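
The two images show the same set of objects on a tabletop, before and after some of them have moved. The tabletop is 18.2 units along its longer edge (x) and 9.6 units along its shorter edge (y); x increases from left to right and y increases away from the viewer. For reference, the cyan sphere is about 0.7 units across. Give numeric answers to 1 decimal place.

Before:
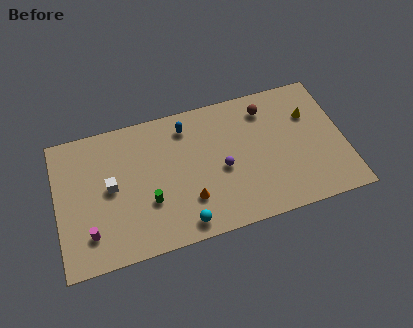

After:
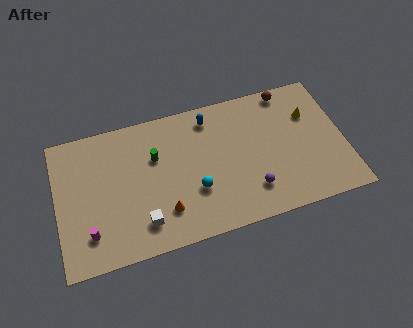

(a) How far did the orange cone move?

1.6

The orange cone was near (8.2, 2.7) before and (6.6, 2.4) after, so it travelled √(1.6² + 0.3²) ≈ 1.6 units.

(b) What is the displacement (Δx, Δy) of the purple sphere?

(1.7, -2.0)

From the two frames, the purple sphere sits at roughly (10.4, 4.3) before and (12.1, 2.3) after.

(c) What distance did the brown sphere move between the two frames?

1.7

The brown sphere moved from about (13.5, 7.8) to (15.0, 8.7), a distance of √(1.5² + 0.9²) ≈ 1.7.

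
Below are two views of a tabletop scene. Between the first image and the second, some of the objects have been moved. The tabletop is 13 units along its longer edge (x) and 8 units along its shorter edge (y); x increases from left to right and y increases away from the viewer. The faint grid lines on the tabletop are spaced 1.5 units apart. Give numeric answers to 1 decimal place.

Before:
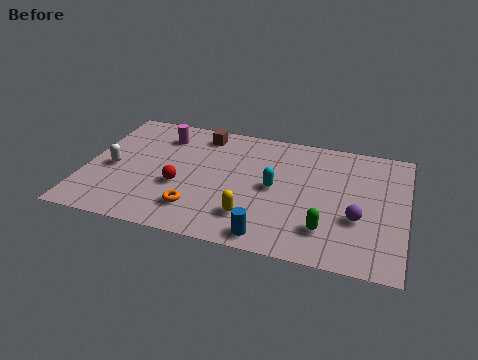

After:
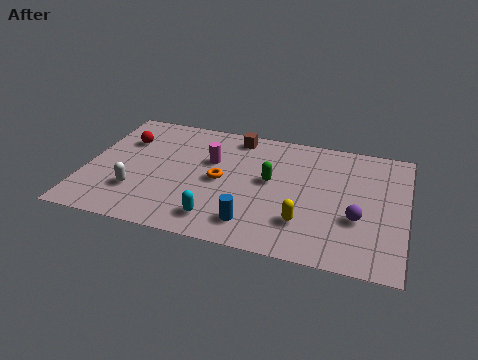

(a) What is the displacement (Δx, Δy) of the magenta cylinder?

(2.1, -1.2)

The magenta cylinder started near (2.9, 6.3) and ended near (5.0, 5.1).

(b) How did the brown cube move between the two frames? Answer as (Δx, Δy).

(1.4, 0.2)

The brown cube was at about (4.5, 6.8) and moved to about (5.9, 7.0).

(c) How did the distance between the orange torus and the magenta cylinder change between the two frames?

-3.5

The distance was about 4.8 in the first image and 1.3 in the second, so they moved 3.5 units closer together.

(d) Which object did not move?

the purple sphere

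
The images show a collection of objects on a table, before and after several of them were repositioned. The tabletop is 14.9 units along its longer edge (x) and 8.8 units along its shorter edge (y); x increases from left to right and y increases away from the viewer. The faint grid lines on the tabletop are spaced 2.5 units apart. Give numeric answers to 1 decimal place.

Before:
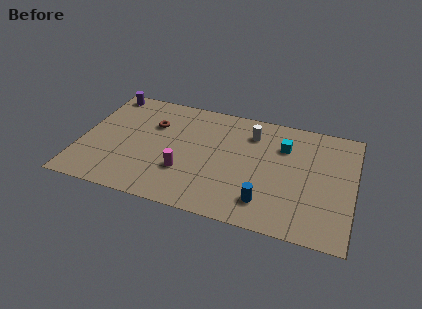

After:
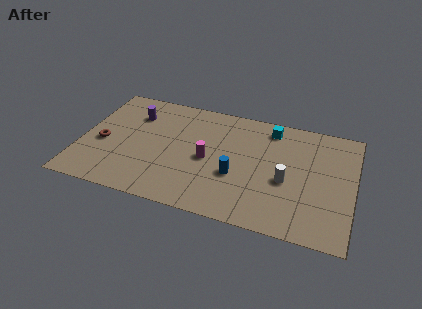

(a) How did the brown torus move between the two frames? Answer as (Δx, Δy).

(-2.6, -2.2)

The brown torus was at about (3.8, 6.0) and moved to about (1.2, 3.8).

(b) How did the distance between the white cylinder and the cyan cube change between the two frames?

+2.1

They were about 1.9 units apart before and 4.0 after — 2.1 units further apart.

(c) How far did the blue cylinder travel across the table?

2.3

From (10.3, 1.8) to (8.6, 3.3), the blue cylinder covered √(1.7² + 1.5²) ≈ 2.3 units.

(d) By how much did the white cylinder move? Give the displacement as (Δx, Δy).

(2.1, -3.1)

The white cylinder started near (9.2, 6.8) and ended near (11.3, 3.7).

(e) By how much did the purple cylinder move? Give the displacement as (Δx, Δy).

(1.7, -1.4)

The purple cylinder was at about (1.0, 7.9) and moved to about (2.7, 6.5).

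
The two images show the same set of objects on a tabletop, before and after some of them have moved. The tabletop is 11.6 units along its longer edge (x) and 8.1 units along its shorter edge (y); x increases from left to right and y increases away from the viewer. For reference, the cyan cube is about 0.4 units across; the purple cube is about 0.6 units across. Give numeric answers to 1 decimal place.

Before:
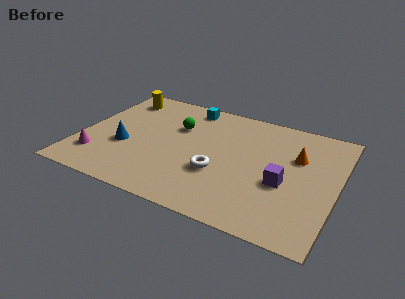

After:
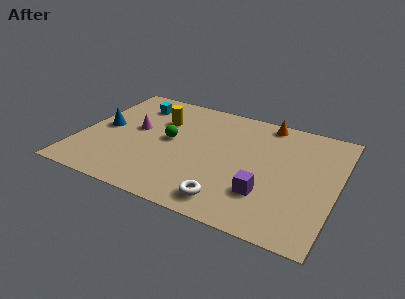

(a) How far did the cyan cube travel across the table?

2.5

The cyan cube moved from about (4.5, 7.1) to (2.1, 6.4), a distance of √(2.4² + 0.7²) ≈ 2.5.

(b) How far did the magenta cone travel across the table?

3.0

From (1.0, 1.9) to (2.4, 4.5), the magenta cone covered √(1.4² + 2.6²) ≈ 3.0 units.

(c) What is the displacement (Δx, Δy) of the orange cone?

(-1.6, 2.0)

The orange cone was at about (9.7, 5.3) and moved to about (8.1, 7.3).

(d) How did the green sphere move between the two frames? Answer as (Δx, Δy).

(-0.2, -1.1)

From the two frames, the green sphere sits at roughly (4.2, 5.4) before and (4.0, 4.3) after.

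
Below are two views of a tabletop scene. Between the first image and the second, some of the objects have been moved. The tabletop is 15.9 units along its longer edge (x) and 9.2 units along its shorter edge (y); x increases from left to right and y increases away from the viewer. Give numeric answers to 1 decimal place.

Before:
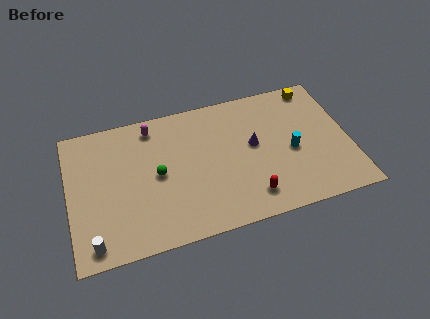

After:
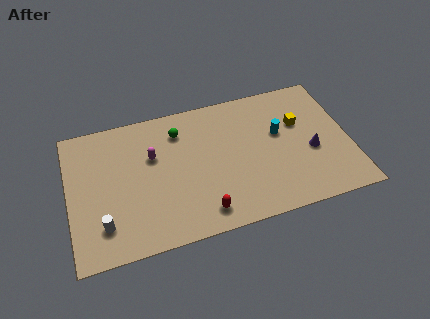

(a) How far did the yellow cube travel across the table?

2.5

From (14.3, 8.2) to (13.2, 5.9), the yellow cube covered √(1.1² + 2.3²) ≈ 2.5 units.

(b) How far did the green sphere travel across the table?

3.0

From (5.0, 4.6) to (6.4, 7.2), the green sphere covered √(1.4² + 2.6²) ≈ 3.0 units.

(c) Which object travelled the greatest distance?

the purple cone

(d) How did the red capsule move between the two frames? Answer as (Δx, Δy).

(-2.7, -0.3)

From the two frames, the red capsule sits at roughly (10.0, 1.7) before and (7.3, 1.4) after.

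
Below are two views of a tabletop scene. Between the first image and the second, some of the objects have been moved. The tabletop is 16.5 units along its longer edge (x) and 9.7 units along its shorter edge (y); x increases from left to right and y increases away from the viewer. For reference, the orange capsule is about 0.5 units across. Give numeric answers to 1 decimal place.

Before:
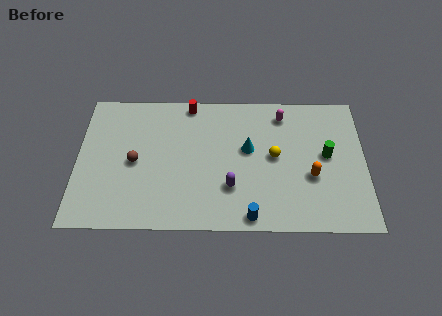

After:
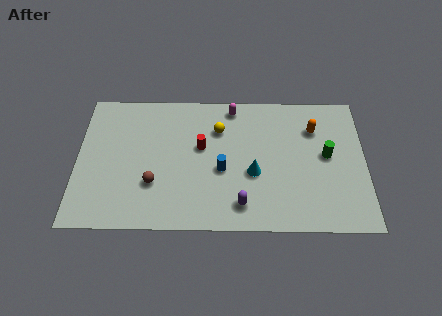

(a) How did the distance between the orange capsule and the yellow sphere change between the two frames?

+3.0

The distance was about 2.5 in the first image and 5.5 in the second, so they moved 3.0 units further apart.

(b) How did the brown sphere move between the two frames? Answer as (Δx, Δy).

(1.1, -1.5)

The brown sphere was at about (3.3, 4.6) and moved to about (4.4, 3.1).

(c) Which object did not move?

the green cylinder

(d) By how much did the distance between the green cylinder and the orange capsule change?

+0.3

The distance was about 1.7 in the first image and 2.0 in the second, so they moved 0.3 units further apart.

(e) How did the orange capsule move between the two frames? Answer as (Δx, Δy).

(0.2, 3.4)

The orange capsule was at about (13.4, 3.7) and moved to about (13.6, 7.1).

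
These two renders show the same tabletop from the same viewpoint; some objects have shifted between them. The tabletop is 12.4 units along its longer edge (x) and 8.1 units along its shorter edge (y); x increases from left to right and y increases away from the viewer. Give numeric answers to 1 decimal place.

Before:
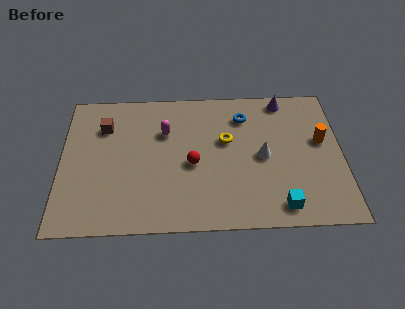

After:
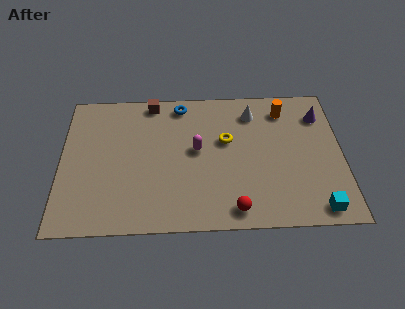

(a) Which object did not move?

the yellow torus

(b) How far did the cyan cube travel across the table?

1.6

From (9.6, 1.1) to (11.2, 0.9), the cyan cube covered √(1.6² + 0.2²) ≈ 1.6 units.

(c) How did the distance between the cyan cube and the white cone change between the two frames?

+3.3

The distance was about 2.9 in the first image and 6.2 in the second, so they moved 3.3 units further apart.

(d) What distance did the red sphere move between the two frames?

3.2

From (5.8, 3.6) to (7.6, 1.0), the red sphere covered √(1.8² + 2.6²) ≈ 3.2 units.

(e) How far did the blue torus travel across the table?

2.9

The blue torus was near (8.1, 6.3) before and (5.3, 7.1) after, so it travelled √(2.8² + 0.8²) ≈ 2.9 units.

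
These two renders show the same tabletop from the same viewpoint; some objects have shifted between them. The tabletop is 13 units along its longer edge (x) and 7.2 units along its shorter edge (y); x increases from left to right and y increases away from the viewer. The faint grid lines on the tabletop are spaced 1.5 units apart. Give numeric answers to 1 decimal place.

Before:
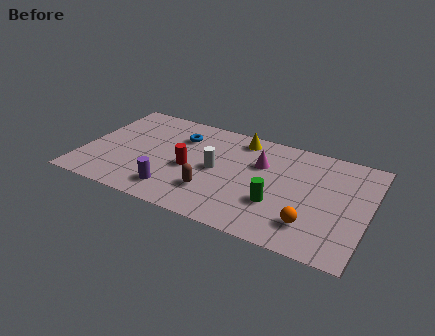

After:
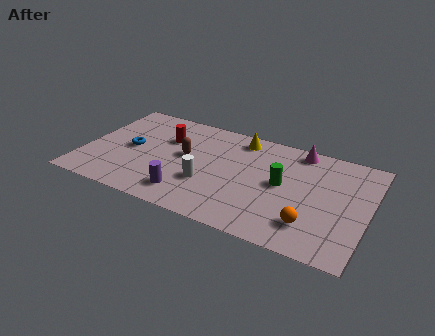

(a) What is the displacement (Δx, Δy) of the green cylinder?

(0.1, 1.4)

The green cylinder started near (9.0, 2.4) and ended near (9.1, 3.8).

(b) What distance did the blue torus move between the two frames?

2.7

From (4.2, 5.3) to (2.1, 3.6), the blue torus covered √(2.1² + 1.7²) ≈ 2.7 units.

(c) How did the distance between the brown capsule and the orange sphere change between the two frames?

+1.9

Before: roughly 4.5 units apart; after: 6.4. That's 1.9 units further apart.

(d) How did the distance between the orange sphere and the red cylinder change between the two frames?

+1.8

The distance was about 5.9 in the first image and 7.7 in the second, so they moved 1.8 units further apart.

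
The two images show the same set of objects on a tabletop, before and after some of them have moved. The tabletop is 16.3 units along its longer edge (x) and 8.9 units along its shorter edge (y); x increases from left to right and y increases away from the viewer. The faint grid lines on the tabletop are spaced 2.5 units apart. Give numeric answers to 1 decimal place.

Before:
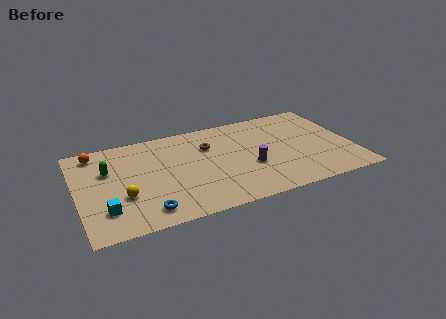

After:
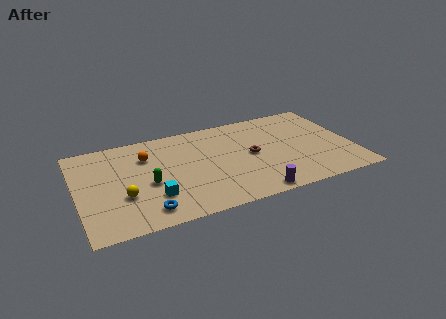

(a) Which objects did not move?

the blue torus and the yellow sphere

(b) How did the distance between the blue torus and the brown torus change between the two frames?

+0.9

They were about 6.3 units apart before and 7.2 after — 0.9 units further apart.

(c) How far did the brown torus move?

2.9

From (7.9, 6.2) to (10.3, 4.5), the brown torus covered √(2.4² + 1.7²) ≈ 2.9 units.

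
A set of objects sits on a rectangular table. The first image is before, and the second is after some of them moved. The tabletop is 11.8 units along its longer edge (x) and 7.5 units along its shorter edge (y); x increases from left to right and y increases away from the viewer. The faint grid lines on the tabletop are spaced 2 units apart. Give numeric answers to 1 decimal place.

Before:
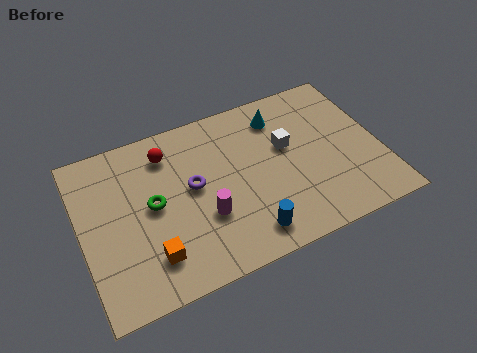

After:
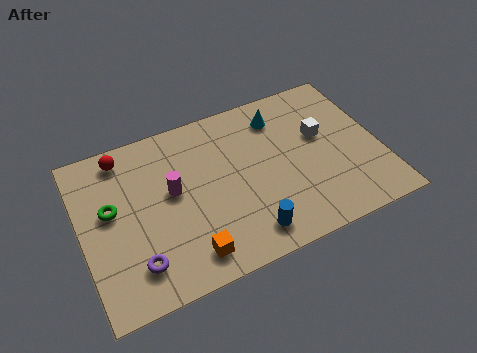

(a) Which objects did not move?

the cyan cone and the blue cylinder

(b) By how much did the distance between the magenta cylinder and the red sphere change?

-0.7

Before: roughly 3.6 units apart; after: 2.9. That's 0.7 units closer together.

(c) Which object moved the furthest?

the purple torus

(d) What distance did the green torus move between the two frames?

1.6

The green torus moved from about (2.8, 3.9) to (1.2, 4.3), a distance of √(1.6² + 0.4²) ≈ 1.6.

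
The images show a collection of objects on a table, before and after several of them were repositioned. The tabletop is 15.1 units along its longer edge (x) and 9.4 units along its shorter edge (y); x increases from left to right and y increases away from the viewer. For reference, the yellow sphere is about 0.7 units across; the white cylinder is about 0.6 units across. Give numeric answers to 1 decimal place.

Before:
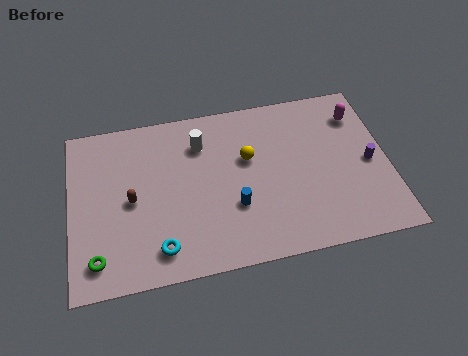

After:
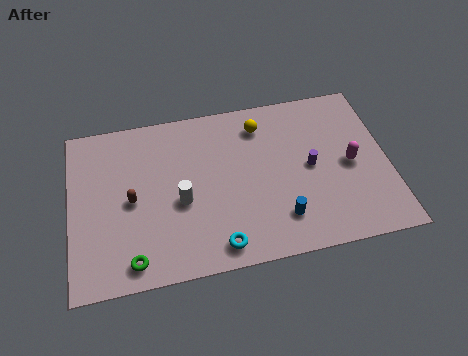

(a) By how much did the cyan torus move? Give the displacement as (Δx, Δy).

(2.7, -0.4)

The cyan torus started near (4.1, 1.6) and ended near (6.8, 1.2).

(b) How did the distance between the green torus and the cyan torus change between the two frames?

+1.1

The distance was about 2.9 in the first image and 4.0 in the second, so they moved 1.1 units further apart.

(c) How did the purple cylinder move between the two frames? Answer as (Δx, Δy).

(-2.8, 0.3)

The purple cylinder started near (14.2, 4.4) and ended near (11.4, 4.7).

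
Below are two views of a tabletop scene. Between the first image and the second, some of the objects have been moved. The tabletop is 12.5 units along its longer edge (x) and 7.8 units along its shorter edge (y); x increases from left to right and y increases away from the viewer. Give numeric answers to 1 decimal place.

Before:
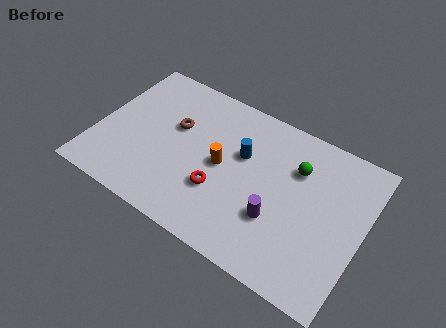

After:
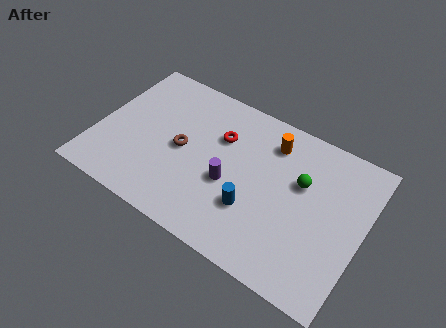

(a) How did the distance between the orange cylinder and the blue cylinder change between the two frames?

+2.4

Before: roughly 1.3 units apart; after: 3.7. That's 2.4 units further apart.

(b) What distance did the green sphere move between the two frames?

0.7

The green sphere was near (9.2, 5.5) before and (9.5, 4.9) after, so it travelled √(0.3² + 0.6²) ≈ 0.7 units.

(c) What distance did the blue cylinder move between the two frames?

2.6

From (6.7, 4.9) to (7.6, 2.5), the blue cylinder covered √(0.9² + 2.4²) ≈ 2.6 units.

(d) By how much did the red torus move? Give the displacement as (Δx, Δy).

(-0.4, 2.7)

The red torus started near (6.0, 2.6) and ended near (5.6, 5.3).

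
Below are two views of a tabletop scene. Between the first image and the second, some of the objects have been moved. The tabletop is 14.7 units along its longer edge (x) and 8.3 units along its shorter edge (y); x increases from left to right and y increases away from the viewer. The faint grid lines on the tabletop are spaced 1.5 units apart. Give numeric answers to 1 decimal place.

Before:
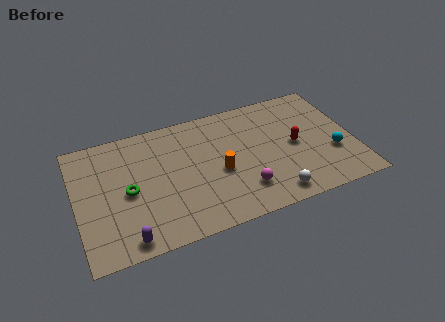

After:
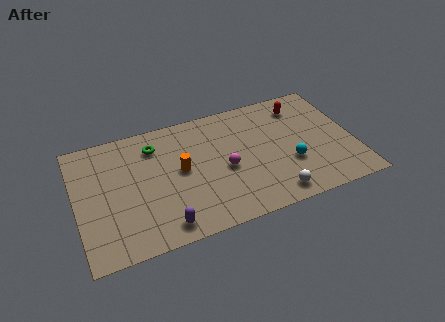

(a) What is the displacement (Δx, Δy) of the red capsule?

(0.6, 2.6)

From the two frames, the red capsule sits at roughly (11.6, 4.1) before and (12.2, 6.7) after.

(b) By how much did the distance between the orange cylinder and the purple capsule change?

-2.3

Before: roughly 5.8 units apart; after: 3.5. That's 2.3 units closer together.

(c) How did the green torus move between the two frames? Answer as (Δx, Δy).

(1.6, 2.6)

The green torus was at about (2.7, 3.9) and moved to about (4.3, 6.5).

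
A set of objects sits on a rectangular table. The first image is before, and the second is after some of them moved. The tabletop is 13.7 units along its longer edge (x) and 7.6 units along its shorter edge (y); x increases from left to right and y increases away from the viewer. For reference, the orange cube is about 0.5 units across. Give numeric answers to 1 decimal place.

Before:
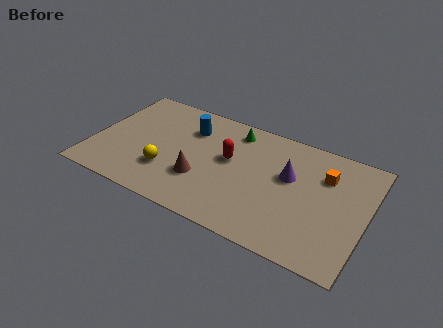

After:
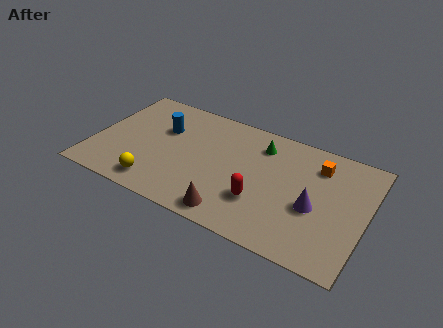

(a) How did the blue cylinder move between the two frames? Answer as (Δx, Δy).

(-1.3, -0.6)

The blue cylinder started near (4.6, 5.6) and ended near (3.3, 5.0).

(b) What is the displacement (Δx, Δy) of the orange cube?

(-0.4, 0.5)

The orange cube started near (11.5, 5.4) and ended near (11.1, 5.9).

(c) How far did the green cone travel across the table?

1.5

From (6.8, 6.4) to (8.2, 6.0), the green cone covered √(1.4² + 0.4²) ≈ 1.5 units.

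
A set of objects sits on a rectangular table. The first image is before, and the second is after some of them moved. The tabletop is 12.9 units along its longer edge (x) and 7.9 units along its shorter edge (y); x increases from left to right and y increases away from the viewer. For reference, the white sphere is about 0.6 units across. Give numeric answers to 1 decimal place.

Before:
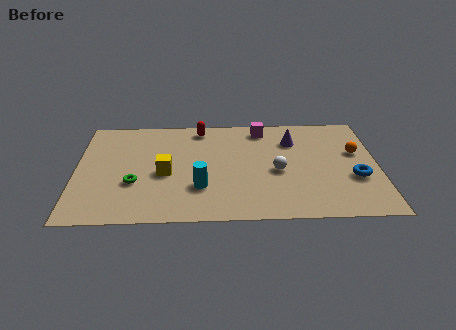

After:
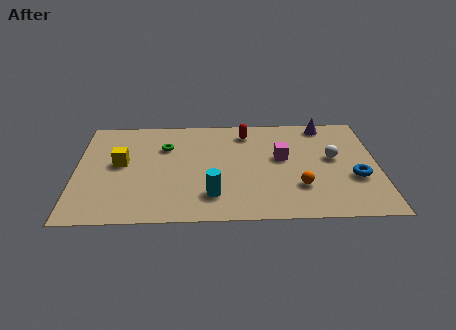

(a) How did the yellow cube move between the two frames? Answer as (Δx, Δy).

(-1.9, 0.8)

The yellow cube was at about (3.8, 3.5) and moved to about (1.9, 4.3).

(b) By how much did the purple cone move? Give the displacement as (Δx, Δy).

(1.4, 1.2)

From the two frames, the purple cone sits at roughly (9.3, 5.8) before and (10.7, 7.0) after.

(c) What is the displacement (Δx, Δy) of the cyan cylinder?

(0.5, -0.6)

From the two frames, the cyan cylinder sits at roughly (5.3, 2.4) before and (5.8, 1.8) after.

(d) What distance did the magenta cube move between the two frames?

2.4

The magenta cube moved from about (8.0, 6.8) to (8.8, 4.5), a distance of √(0.8² + 2.3²) ≈ 2.4.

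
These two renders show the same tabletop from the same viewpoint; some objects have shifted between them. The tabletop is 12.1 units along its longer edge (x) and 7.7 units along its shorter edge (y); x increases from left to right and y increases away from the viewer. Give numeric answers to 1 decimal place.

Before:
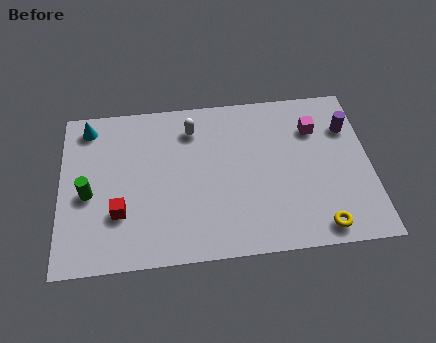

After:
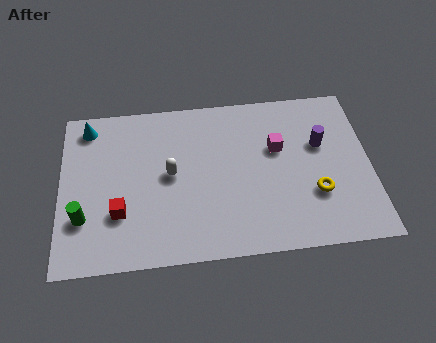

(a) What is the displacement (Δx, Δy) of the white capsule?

(-0.9, -2.1)

From the two frames, the white capsule sits at roughly (5.2, 6.1) before and (4.3, 4.0) after.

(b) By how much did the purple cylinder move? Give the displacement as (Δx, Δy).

(-1.1, -0.7)

The purple cylinder was at about (11.3, 5.5) and moved to about (10.2, 4.8).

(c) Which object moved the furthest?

the white capsule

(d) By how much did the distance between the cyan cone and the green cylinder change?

+1.1

Before: roughly 3.2 units apart; after: 4.3. That's 1.1 units further apart.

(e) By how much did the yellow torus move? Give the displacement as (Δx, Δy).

(-0.1, 1.6)

From the two frames, the yellow torus sits at roughly (10.0, 0.9) before and (9.9, 2.5) after.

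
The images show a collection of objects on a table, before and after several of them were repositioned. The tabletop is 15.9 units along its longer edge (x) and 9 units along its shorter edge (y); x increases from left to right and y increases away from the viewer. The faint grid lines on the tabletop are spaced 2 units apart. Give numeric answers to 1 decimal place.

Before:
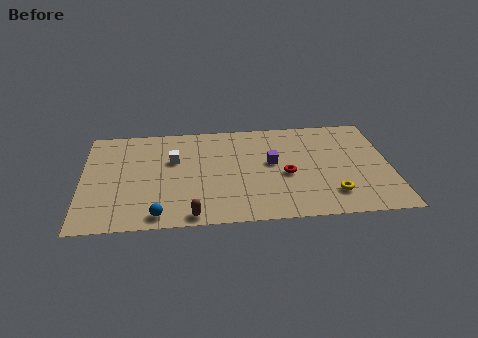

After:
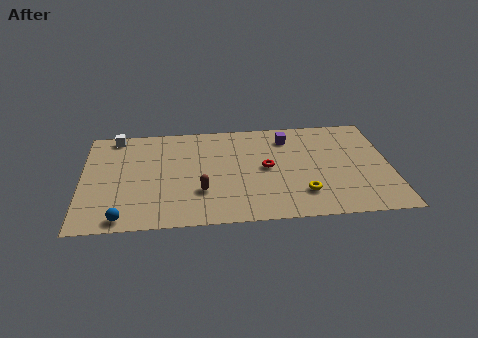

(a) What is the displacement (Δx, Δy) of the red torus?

(-1.0, 0.7)

The red torus was at about (10.5, 3.9) and moved to about (9.5, 4.6).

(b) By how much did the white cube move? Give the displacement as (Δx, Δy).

(-3.0, 2.4)

The white cube started near (4.7, 5.7) and ended near (1.7, 8.1).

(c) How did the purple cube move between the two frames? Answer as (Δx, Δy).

(0.9, 2.2)

The purple cube started near (9.8, 5.0) and ended near (10.7, 7.2).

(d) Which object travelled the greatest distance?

the white cube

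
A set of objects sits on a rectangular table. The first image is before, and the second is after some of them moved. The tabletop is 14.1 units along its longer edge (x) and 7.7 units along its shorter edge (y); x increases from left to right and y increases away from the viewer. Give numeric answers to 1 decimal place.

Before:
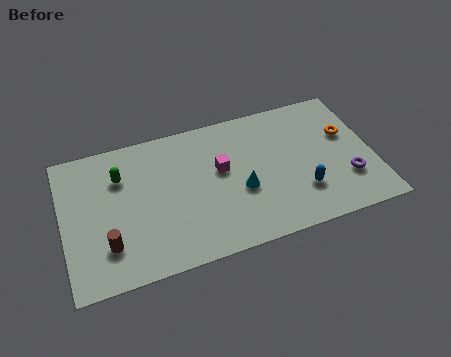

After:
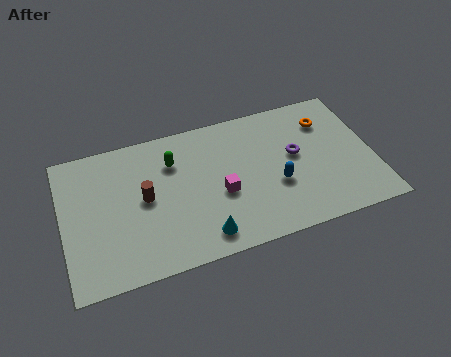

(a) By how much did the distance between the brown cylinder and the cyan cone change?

-2.5

The distance was about 6.2 in the first image and 3.7 in the second, so they moved 2.5 units closer together.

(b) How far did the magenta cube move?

1.3

From (7.2, 4.5) to (7.1, 3.2), the magenta cube covered √(0.1² + 1.3²) ≈ 1.3 units.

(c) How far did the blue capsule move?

1.3

The blue capsule was near (10.7, 2.2) before and (9.6, 2.9) after, so it travelled √(1.1² + 0.7²) ≈ 1.3 units.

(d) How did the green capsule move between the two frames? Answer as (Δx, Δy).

(2.4, 0.1)

The green capsule was at about (2.7, 5.5) and moved to about (5.1, 5.6).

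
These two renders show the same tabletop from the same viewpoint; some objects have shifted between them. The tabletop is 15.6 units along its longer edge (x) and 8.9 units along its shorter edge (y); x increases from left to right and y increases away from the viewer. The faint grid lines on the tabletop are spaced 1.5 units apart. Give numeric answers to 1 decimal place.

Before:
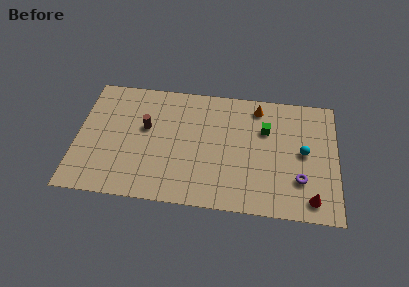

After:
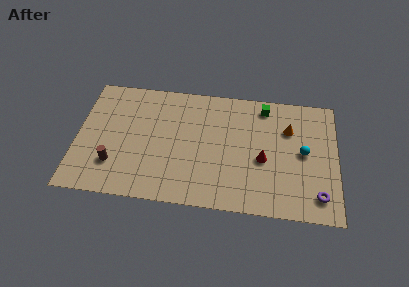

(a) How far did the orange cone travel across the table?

2.4

The orange cone was near (10.8, 7.6) before and (12.7, 6.2) after, so it travelled √(1.9² + 1.4²) ≈ 2.4 units.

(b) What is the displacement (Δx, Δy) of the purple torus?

(1.1, -1.0)

The purple torus was at about (13.4, 2.6) and moved to about (14.5, 1.6).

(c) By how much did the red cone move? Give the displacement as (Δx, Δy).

(-2.9, 2.5)

The red cone started near (14.1, 1.3) and ended near (11.2, 3.8).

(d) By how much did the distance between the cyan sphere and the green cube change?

+1.2

The distance was about 2.7 in the first image and 3.9 in the second, so they moved 1.2 units further apart.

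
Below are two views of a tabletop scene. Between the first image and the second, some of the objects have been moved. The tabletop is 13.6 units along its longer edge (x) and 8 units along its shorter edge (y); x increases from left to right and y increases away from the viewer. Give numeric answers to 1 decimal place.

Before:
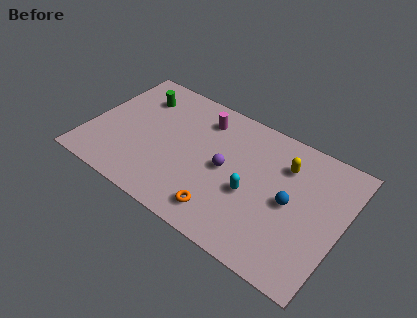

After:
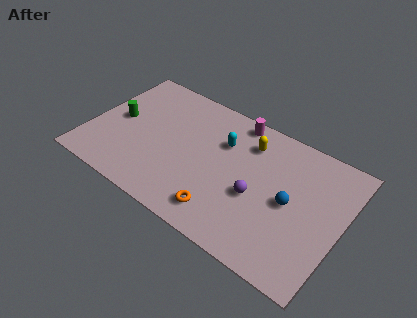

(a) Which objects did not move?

the blue sphere and the orange torus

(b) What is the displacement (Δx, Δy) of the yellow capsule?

(-2.0, 0.3)

From the two frames, the yellow capsule sits at roughly (10.3, 5.9) before and (8.3, 6.2) after.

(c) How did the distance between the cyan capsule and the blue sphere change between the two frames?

+2.1

They were about 2.1 units apart before and 4.2 after — 2.1 units further apart.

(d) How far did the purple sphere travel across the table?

1.9

The purple sphere moved from about (7.4, 4.0) to (9.2, 3.3), a distance of √(1.8² + 0.7²) ≈ 1.9.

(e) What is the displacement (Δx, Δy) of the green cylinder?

(-0.8, -2.0)

The green cylinder started near (2.2, 6.1) and ended near (1.4, 4.1).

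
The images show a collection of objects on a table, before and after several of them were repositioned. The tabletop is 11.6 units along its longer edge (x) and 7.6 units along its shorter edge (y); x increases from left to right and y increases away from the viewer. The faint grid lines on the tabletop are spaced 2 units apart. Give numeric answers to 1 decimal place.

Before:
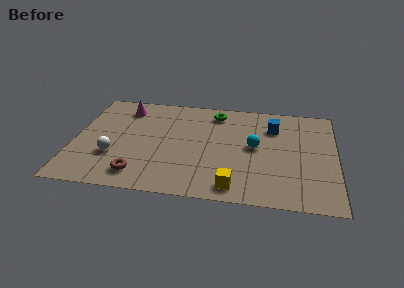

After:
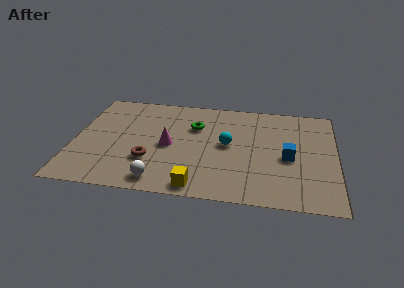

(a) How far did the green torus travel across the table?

1.5

From (6.2, 6.4) to (5.3, 5.2), the green torus covered √(0.9² + 1.2²) ≈ 1.5 units.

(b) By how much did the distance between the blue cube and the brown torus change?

-1.0

Before: roughly 7.2 units apart; after: 6.2. That's 1.0 units closer together.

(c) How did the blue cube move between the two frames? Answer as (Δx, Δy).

(0.7, -2.2)

The blue cube was at about (8.8, 5.6) and moved to about (9.5, 3.4).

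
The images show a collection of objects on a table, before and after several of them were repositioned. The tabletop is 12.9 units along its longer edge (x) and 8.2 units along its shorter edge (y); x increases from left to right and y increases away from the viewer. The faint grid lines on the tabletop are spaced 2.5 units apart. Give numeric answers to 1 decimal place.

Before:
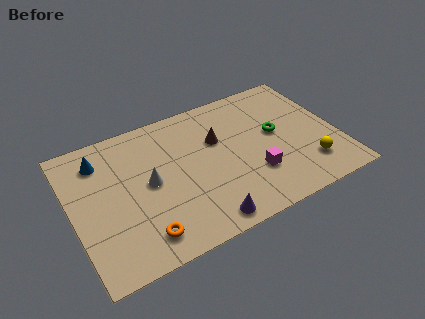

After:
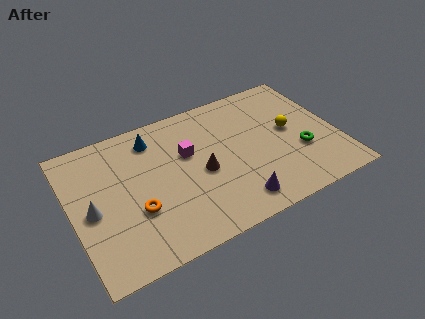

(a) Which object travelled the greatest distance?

the magenta cube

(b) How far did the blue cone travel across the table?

2.6

From (1.6, 6.5) to (4.2, 6.7), the blue cone covered √(2.6² + 0.2²) ≈ 2.6 units.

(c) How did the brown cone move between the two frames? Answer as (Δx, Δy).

(-1.0, -1.6)

From the two frames, the brown cone sits at roughly (7.2, 5.3) before and (6.2, 3.7) after.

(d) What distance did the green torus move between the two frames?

1.9

The green torus moved from about (10.0, 4.5) to (11.0, 2.9), a distance of √(1.0² + 1.6²) ≈ 1.9.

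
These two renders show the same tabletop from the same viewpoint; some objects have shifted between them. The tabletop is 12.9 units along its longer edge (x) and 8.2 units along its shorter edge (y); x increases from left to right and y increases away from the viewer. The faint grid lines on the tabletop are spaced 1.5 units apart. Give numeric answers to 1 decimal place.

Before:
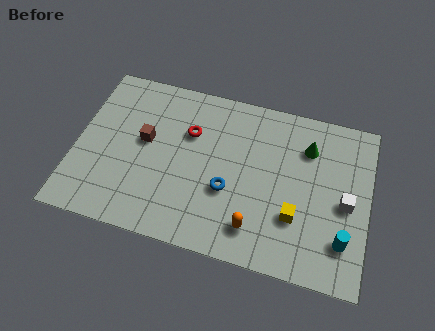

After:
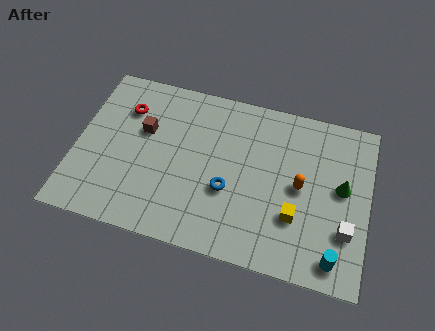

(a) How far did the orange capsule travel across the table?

3.1

The orange capsule moved from about (8.1, 1.6) to (9.9, 4.1), a distance of √(1.8² + 2.5²) ≈ 3.1.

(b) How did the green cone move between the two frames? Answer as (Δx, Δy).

(1.6, -1.6)

The green cone was at about (10.1, 6.1) and moved to about (11.7, 4.5).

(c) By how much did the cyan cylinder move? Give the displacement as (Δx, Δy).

(-0.3, -0.9)

From the two frames, the cyan cylinder sits at roughly (11.9, 2.0) before and (11.6, 1.1) after.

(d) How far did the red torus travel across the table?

2.9

From (4.9, 5.5) to (2.0, 6.0), the red torus covered √(2.9² + 0.5²) ≈ 2.9 units.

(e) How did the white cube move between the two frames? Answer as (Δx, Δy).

(0.1, -1.3)

The white cube was at about (11.9, 3.8) and moved to about (12.0, 2.5).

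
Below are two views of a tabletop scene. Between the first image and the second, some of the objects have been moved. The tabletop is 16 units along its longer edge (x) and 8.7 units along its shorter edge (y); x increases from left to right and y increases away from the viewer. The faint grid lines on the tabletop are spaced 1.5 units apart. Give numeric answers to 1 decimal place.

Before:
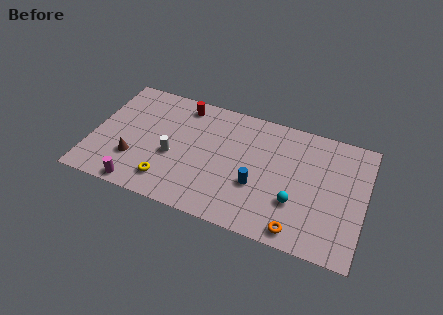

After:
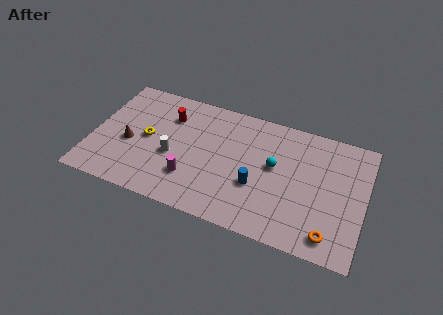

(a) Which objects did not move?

the white cylinder and the blue cylinder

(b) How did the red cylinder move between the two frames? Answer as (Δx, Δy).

(-0.7, -1.1)

From the two frames, the red cylinder sits at roughly (5.0, 7.5) before and (4.3, 6.4) after.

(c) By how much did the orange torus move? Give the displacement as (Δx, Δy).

(1.8, 0.3)

From the two frames, the orange torus sits at roughly (12.4, 1.0) before and (14.2, 1.3) after.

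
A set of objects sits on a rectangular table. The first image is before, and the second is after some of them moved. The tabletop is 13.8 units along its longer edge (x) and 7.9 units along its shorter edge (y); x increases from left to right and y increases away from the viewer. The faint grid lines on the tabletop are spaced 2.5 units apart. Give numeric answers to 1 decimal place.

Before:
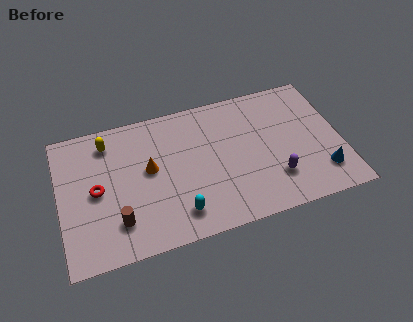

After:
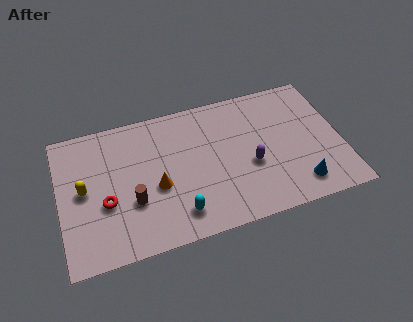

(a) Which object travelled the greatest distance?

the yellow capsule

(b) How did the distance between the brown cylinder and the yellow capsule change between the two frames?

-2.0

They were about 4.6 units apart before and 2.6 after — 2.0 units closer together.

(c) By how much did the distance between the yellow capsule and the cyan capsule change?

-0.8

The distance was about 5.9 in the first image and 5.1 in the second, so they moved 0.8 units closer together.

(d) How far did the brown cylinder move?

1.2

From (2.7, 1.9) to (3.5, 2.8), the brown cylinder covered √(0.8² + 0.9²) ≈ 1.2 units.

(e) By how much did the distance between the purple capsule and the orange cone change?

-1.8

The distance was about 6.4 in the first image and 4.6 in the second, so they moved 1.8 units closer together.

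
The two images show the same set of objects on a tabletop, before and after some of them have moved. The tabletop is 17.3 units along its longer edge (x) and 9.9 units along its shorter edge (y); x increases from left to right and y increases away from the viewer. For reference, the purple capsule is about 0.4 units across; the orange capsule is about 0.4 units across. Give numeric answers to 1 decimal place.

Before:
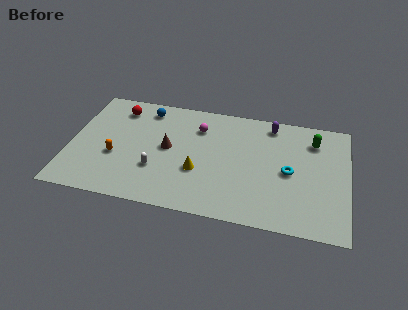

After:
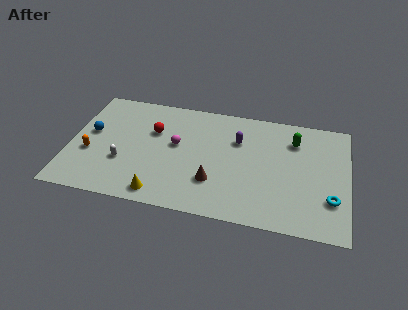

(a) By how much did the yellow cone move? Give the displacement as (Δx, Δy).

(-2.2, -2.4)

From the two frames, the yellow cone sits at roughly (8.1, 3.6) before and (5.9, 1.2) after.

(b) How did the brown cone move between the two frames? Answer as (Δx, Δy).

(3.0, -2.3)

From the two frames, the brown cone sits at roughly (6.1, 5.2) before and (9.1, 2.9) after.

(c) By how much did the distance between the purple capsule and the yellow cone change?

+0.6

They were about 6.6 units apart before and 7.2 after — 0.6 units further apart.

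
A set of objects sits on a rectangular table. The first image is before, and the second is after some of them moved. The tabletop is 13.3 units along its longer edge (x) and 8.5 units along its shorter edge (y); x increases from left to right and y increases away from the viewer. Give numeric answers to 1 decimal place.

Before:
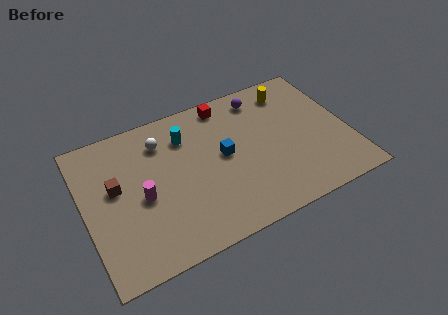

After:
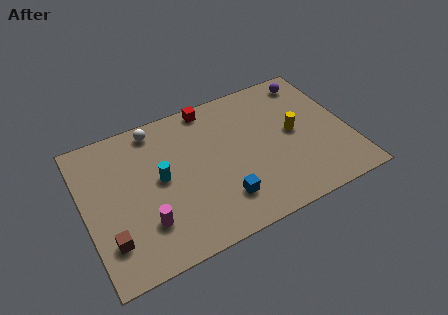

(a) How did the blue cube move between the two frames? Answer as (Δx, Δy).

(-0.4, -2.5)

The blue cube started near (7.0, 4.5) and ended near (6.6, 2.0).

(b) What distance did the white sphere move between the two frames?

0.9

The white sphere was near (4.1, 6.6) before and (3.9, 7.5) after, so it travelled √(0.2² + 0.9²) ≈ 0.9 units.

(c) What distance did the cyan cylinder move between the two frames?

2.4

The cyan cylinder was near (5.3, 6.4) before and (3.8, 4.5) after, so it travelled √(1.5² + 1.9²) ≈ 2.4 units.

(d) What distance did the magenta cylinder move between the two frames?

1.5

The magenta cylinder moved from about (2.8, 3.8) to (2.8, 2.3), a distance of √(0.0² + 1.5²) ≈ 1.5.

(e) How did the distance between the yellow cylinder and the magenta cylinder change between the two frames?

-0.5

They were about 8.6 units apart before and 8.1 after — 0.5 units closer together.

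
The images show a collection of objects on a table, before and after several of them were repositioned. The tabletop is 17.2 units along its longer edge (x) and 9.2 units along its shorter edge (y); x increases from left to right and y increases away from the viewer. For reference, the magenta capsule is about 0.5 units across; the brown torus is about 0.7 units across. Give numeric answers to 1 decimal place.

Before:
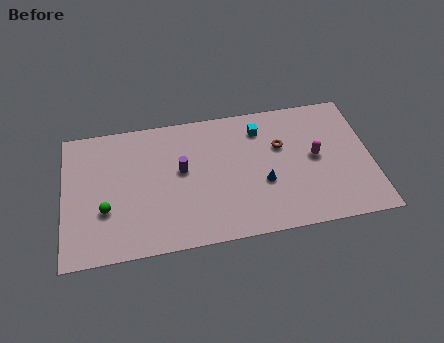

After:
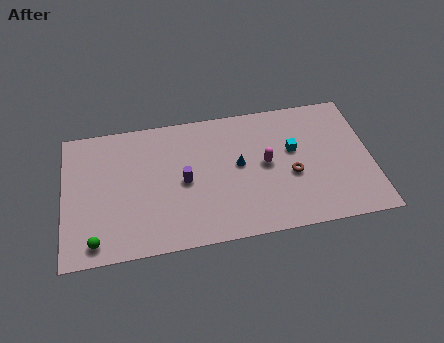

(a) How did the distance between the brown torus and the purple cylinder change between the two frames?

+0.4

They were about 5.6 units apart before and 6.0 after — 0.4 units further apart.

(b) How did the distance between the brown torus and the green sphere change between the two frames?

+1.0

Before: roughly 10.3 units apart; after: 11.3. That's 1.0 units further apart.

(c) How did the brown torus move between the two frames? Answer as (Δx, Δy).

(0.5, -2.1)

From the two frames, the brown torus sits at roughly (12.2, 5.9) before and (12.7, 3.8) after.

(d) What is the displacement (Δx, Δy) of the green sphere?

(-0.6, -2.0)

From the two frames, the green sphere sits at roughly (2.3, 3.2) before and (1.7, 1.2) after.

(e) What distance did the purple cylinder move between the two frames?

0.8

The purple cylinder was near (6.6, 5.2) before and (6.7, 4.4) after, so it travelled √(0.1² + 0.8²) ≈ 0.8 units.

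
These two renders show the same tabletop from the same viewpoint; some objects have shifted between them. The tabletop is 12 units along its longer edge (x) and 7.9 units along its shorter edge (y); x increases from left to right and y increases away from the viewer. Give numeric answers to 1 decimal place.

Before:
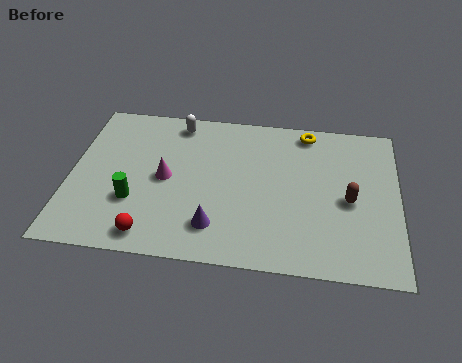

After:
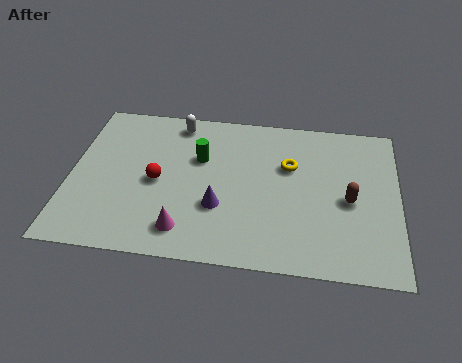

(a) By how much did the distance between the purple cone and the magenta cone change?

-1.1

Before: roughly 2.9 units apart; after: 1.8. That's 1.1 units closer together.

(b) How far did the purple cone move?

1.0

The purple cone moved from about (5.4, 1.7) to (5.5, 2.7), a distance of √(0.1² + 1.0²) ≈ 1.0.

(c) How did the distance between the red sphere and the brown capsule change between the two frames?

-0.6

They were about 7.6 units apart before and 7.0 after — 0.6 units closer together.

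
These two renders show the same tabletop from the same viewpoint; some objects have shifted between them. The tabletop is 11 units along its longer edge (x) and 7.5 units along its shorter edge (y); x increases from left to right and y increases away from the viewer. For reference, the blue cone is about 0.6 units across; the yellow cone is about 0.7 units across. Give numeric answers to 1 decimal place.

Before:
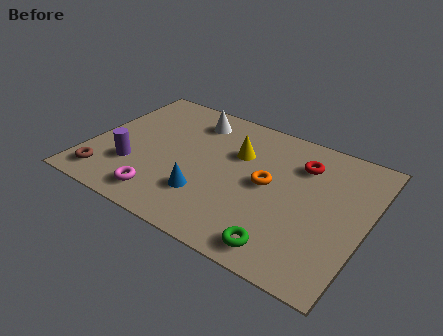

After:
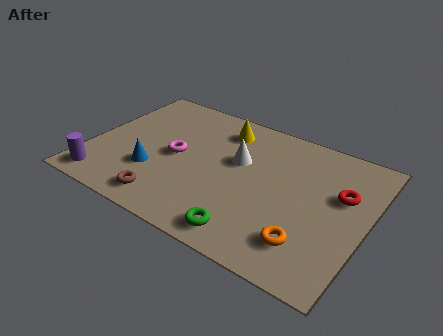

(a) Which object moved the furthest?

the orange torus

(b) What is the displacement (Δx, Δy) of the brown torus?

(2.5, -0.1)

From the two frames, the brown torus sits at roughly (1.0, 1.2) before and (3.5, 1.1) after.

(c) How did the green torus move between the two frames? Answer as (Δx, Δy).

(-1.4, 0.0)

The green torus started near (8.2, 1.0) and ended near (6.8, 1.0).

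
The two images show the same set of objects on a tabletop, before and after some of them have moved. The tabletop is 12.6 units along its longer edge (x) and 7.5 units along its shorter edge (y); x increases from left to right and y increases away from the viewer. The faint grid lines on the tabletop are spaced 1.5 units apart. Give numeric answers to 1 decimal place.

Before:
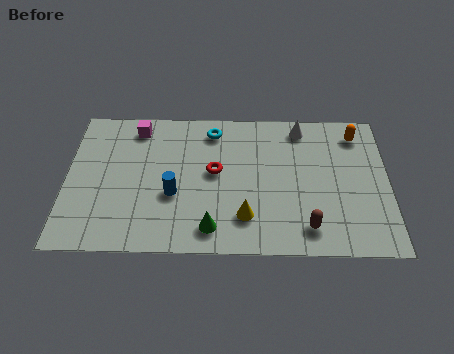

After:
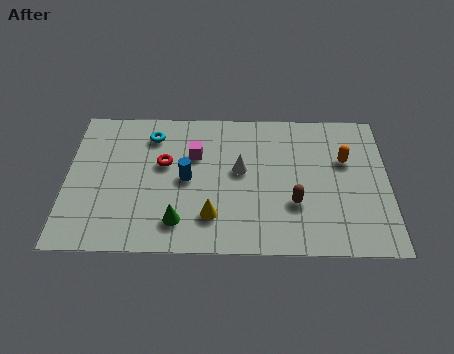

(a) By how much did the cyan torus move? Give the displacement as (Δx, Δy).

(-2.4, -0.3)

The cyan torus started near (5.7, 6.3) and ended near (3.3, 6.0).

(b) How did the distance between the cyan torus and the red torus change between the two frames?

-0.6

They were about 2.2 units apart before and 1.6 after — 0.6 units closer together.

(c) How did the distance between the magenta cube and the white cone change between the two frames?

-4.5

The distance was about 6.5 in the first image and 2.0 in the second, so they moved 4.5 units closer together.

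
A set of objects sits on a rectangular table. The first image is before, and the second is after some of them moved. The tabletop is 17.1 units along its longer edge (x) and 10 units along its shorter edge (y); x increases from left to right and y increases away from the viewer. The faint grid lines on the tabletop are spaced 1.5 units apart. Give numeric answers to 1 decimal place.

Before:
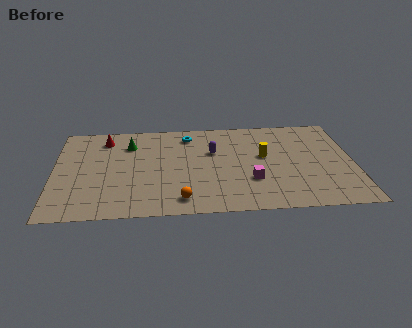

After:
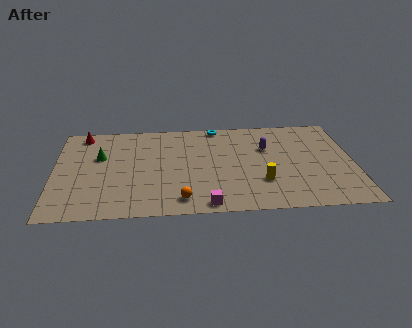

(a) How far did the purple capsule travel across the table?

3.1

The purple capsule was near (9.1, 6.4) before and (12.2, 6.6) after, so it travelled √(3.1² + 0.2²) ≈ 3.1 units.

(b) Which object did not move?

the orange sphere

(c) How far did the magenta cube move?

3.5

The magenta cube was near (11.2, 3.2) before and (8.6, 0.9) after, so it travelled √(2.6² + 2.3²) ≈ 3.5 units.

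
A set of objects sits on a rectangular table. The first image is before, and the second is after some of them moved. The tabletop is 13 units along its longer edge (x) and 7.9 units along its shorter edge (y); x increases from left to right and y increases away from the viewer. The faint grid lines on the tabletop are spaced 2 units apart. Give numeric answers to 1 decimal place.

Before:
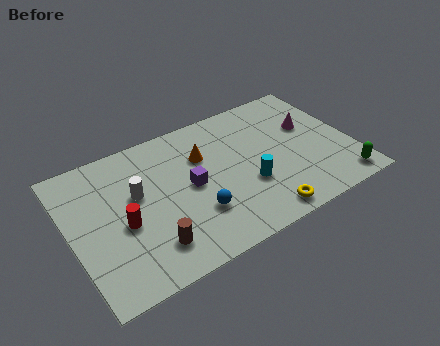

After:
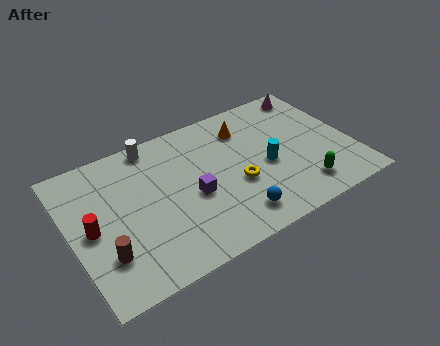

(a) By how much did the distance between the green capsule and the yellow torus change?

-0.6

They were about 3.8 units apart before and 3.2 after — 0.6 units closer together.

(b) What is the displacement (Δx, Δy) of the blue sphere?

(1.6, -1.0)

From the two frames, the blue sphere sits at roughly (5.5, 2.4) before and (7.1, 1.4) after.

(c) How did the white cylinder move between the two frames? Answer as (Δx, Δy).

(1.1, 2.4)

From the two frames, the white cylinder sits at roughly (3.1, 4.7) before and (4.2, 7.1) after.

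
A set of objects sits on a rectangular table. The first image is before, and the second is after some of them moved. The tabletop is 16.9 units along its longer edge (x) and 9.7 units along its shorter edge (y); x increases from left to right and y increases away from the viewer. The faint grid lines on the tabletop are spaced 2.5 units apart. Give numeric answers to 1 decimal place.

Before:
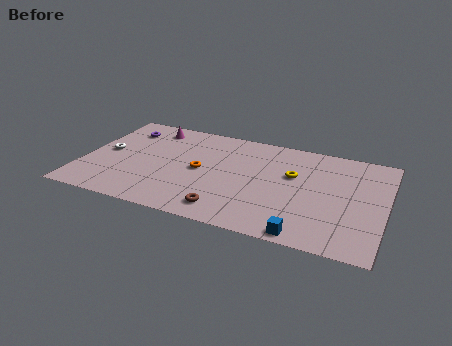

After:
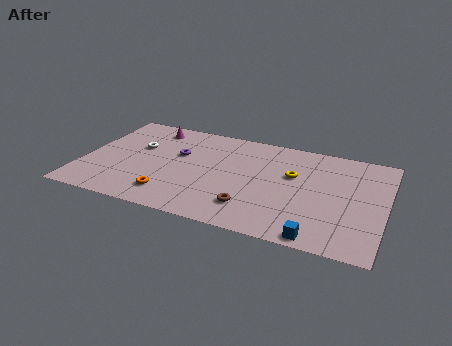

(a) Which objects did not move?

the yellow torus and the magenta cone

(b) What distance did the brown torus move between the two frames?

1.5

The brown torus was near (8.4, 1.5) before and (9.7, 2.2) after, so it travelled √(1.3² + 0.7²) ≈ 1.5 units.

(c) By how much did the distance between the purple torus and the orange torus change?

-1.4

They were about 5.5 units apart before and 4.1 after — 1.4 units closer together.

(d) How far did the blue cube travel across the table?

0.7

The blue cube moved from about (12.8, 0.8) to (13.5, 0.8), a distance of √(0.7² + 0.0²) ≈ 0.7.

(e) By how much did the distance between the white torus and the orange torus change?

-0.7

Before: roughly 5.4 units apart; after: 4.7. That's 0.7 units closer together.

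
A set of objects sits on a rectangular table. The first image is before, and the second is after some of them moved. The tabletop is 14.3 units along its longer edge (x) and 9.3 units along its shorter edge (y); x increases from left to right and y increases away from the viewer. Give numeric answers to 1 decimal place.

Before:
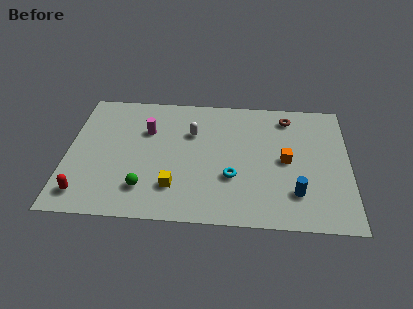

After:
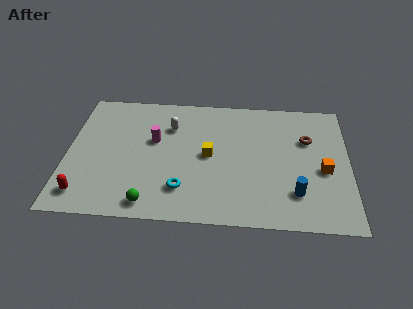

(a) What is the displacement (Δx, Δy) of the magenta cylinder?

(0.4, -0.7)

From the two frames, the magenta cylinder sits at roughly (4.0, 6.3) before and (4.4, 5.6) after.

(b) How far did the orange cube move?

2.0

The orange cube was near (11.1, 4.6) before and (13.0, 4.0) after, so it travelled √(1.9² + 0.6²) ≈ 2.0 units.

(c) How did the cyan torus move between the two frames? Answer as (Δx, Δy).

(-2.5, -1.0)

The cyan torus started near (8.4, 3.2) and ended near (5.9, 2.2).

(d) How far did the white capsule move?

1.2

From (6.3, 6.3) to (5.2, 6.7), the white capsule covered √(1.1² + 0.4²) ≈ 1.2 units.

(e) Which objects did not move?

the red capsule and the blue cylinder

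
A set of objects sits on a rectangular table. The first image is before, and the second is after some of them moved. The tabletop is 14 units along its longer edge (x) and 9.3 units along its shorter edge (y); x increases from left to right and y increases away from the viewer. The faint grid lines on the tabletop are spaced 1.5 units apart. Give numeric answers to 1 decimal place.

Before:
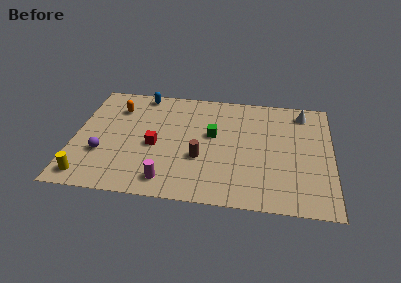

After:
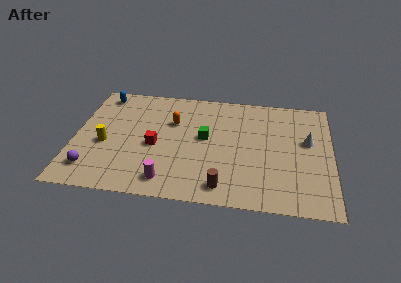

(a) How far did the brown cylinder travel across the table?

2.5

The brown cylinder moved from about (6.9, 3.4) to (8.2, 1.3), a distance of √(1.3² + 2.1²) ≈ 2.5.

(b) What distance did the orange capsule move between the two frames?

3.2

From (2.2, 7.0) to (5.3, 6.2), the orange capsule covered √(3.1² + 0.8²) ≈ 3.2 units.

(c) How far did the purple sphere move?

1.4

The purple sphere moved from about (1.6, 3.1) to (1.1, 1.8), a distance of √(0.5² + 1.3²) ≈ 1.4.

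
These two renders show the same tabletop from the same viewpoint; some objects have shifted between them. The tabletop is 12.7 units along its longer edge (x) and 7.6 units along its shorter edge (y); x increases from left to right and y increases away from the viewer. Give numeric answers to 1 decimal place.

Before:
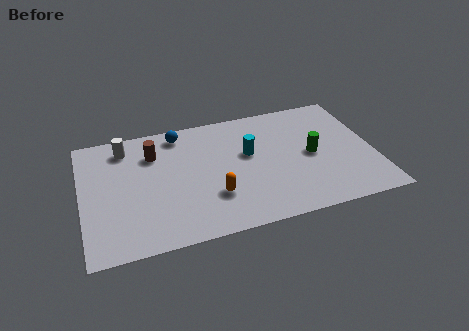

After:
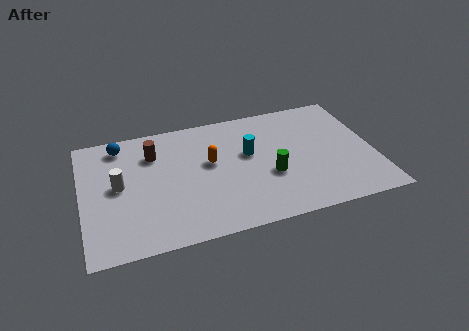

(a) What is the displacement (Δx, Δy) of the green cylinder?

(-1.9, -0.8)

The green cylinder started near (10.0, 3.7) and ended near (8.1, 2.9).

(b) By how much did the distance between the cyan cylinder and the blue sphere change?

+2.3

They were about 3.6 units apart before and 5.9 after — 2.3 units further apart.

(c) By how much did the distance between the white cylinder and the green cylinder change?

-1.8

They were about 8.4 units apart before and 6.6 after — 1.8 units closer together.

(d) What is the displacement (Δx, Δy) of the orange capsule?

(0.0, 2.1)

From the two frames, the orange capsule sits at roughly (5.6, 2.3) before and (5.6, 4.4) after.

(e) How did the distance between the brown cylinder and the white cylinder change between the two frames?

+0.9

The distance was about 1.4 in the first image and 2.3 in the second, so they moved 0.9 units further apart.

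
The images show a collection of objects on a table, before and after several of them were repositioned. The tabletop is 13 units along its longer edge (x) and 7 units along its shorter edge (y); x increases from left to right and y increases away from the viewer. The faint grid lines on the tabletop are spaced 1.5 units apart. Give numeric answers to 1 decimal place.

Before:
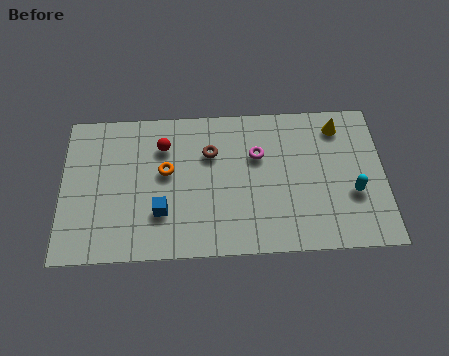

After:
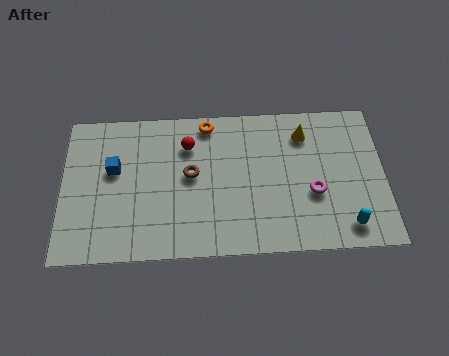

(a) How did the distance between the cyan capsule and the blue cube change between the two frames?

+2.1

Before: roughly 7.7 units apart; after: 9.8. That's 2.1 units further apart.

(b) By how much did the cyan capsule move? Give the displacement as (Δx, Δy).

(-0.3, -1.5)

The cyan capsule started near (11.7, 2.6) and ended near (11.4, 1.1).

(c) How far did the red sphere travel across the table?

1.0

The red sphere moved from about (4.1, 5.2) to (5.1, 5.2), a distance of √(1.0² + 0.0²) ≈ 1.0.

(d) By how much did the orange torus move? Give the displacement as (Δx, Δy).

(1.7, 2.2)

The orange torus was at about (4.2, 4.0) and moved to about (5.9, 6.2).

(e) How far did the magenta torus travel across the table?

2.9

The magenta torus moved from about (7.9, 4.6) to (10.1, 2.7), a distance of √(2.2² + 1.9²) ≈ 2.9.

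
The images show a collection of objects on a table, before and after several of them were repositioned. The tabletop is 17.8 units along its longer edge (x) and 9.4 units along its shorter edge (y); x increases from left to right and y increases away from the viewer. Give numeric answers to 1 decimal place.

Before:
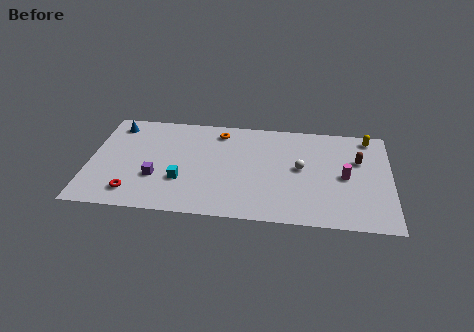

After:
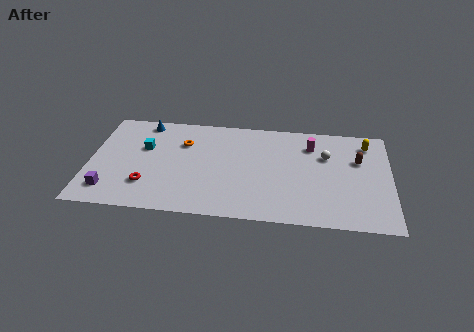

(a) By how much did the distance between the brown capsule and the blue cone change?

-1.6

They were about 14.6 units apart before and 13.0 after — 1.6 units closer together.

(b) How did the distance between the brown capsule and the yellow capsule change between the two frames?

-0.6

The distance was about 2.3 in the first image and 1.7 in the second, so they moved 0.6 units closer together.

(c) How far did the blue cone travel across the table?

1.7

From (1.4, 7.9) to (3.1, 8.3), the blue cone covered √(1.7² + 0.4²) ≈ 1.7 units.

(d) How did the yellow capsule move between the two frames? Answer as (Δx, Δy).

(-0.1, -0.6)

The yellow capsule was at about (16.5, 8.3) and moved to about (16.4, 7.7).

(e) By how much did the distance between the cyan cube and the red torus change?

+0.3

They were about 3.1 units apart before and 3.4 after — 0.3 units further apart.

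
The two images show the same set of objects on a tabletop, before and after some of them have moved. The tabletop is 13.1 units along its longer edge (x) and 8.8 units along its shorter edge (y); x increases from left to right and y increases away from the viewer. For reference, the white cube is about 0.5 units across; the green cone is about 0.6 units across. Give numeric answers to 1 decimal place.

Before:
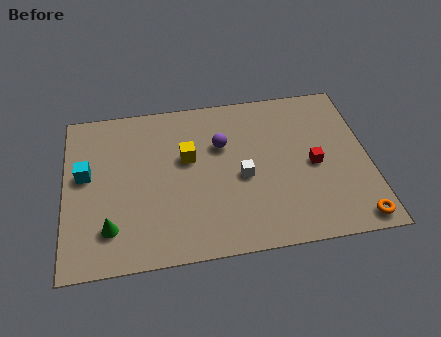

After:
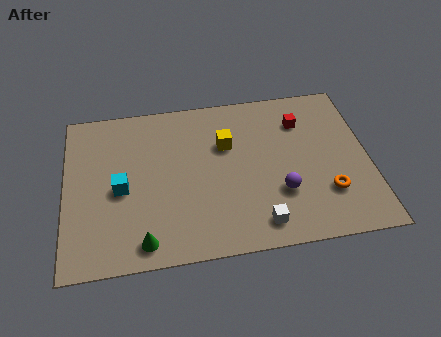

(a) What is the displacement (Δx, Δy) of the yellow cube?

(1.7, 0.5)

The yellow cube started near (5.3, 5.3) and ended near (7.0, 5.8).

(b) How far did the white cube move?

2.7

From (7.6, 3.9) to (8.2, 1.3), the white cube covered √(0.6² + 2.6²) ≈ 2.7 units.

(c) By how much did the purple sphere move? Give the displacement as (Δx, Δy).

(2.4, -3.0)

From the two frames, the purple sphere sits at roughly (6.8, 5.8) before and (9.2, 2.8) after.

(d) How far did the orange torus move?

1.9

The orange torus moved from about (12.3, 0.9) to (11.2, 2.5), a distance of √(1.1² + 1.6²) ≈ 1.9.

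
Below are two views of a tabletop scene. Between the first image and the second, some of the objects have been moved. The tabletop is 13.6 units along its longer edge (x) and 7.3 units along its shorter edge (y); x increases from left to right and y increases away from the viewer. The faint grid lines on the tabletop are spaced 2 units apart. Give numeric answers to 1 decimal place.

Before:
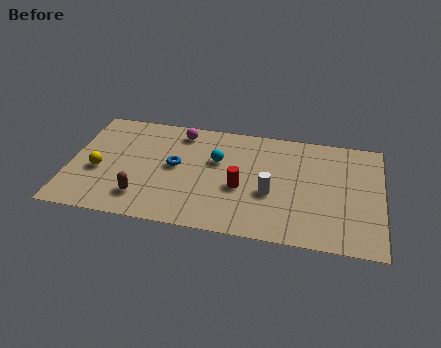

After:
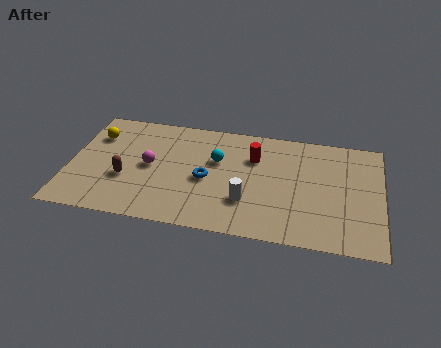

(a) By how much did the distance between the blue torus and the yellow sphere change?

+2.0

Before: roughly 3.4 units apart; after: 5.4. That's 2.0 units further apart.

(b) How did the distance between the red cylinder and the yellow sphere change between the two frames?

+0.8

The distance was about 6.2 in the first image and 7.0 in the second, so they moved 0.8 units further apart.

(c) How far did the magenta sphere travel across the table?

2.8

The magenta sphere moved from about (4.7, 6.2) to (3.5, 3.7), a distance of √(1.2² + 2.5²) ≈ 2.8.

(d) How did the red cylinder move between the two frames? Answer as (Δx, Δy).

(0.5, 2.1)

From the two frames, the red cylinder sits at roughly (7.5, 3.0) before and (8.0, 5.1) after.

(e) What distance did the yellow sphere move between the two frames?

2.3

From (1.3, 3.0) to (1.0, 5.3), the yellow sphere covered √(0.3² + 2.3²) ≈ 2.3 units.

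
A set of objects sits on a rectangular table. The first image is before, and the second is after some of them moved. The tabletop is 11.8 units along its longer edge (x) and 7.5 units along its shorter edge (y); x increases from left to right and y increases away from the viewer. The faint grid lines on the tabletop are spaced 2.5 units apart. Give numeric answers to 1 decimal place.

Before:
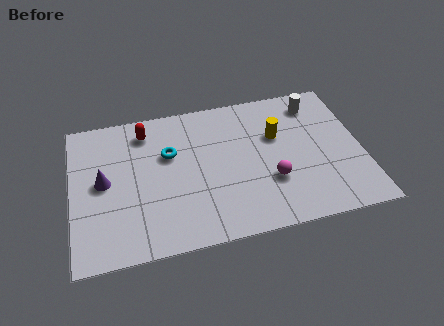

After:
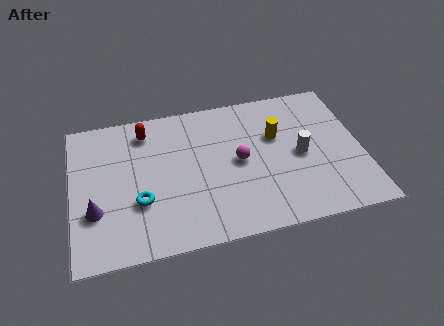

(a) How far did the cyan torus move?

2.6

The cyan torus was near (4.0, 4.8) before and (2.7, 2.6) after, so it travelled √(1.3² + 2.2²) ≈ 2.6 units.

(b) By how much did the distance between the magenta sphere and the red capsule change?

-1.7

Before: roughly 6.1 units apart; after: 4.4. That's 1.7 units closer together.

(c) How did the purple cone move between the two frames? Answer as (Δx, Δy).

(-0.4, -1.4)

The purple cone started near (1.3, 3.9) and ended near (0.9, 2.5).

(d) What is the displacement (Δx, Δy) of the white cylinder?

(-0.8, -2.6)

From the two frames, the white cylinder sits at roughly (10.1, 6.2) before and (9.3, 3.6) after.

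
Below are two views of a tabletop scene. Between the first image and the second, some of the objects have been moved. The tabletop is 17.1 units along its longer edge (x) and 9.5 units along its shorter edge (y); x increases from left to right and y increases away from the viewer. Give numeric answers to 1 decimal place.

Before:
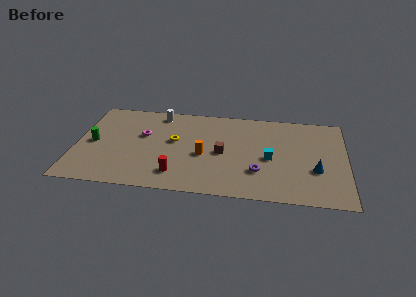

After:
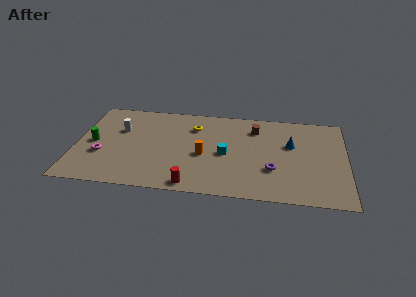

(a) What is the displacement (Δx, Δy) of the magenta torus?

(-2.5, -2.4)

The magenta torus started near (4.2, 5.8) and ended near (1.7, 3.4).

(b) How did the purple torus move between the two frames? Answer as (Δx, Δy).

(0.9, 0.3)

The purple torus was at about (11.6, 2.8) and moved to about (12.5, 3.1).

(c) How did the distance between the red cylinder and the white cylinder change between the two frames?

+0.6

They were about 6.6 units apart before and 7.2 after — 0.6 units further apart.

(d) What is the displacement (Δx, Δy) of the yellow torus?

(1.2, 1.7)

The yellow torus started near (6.2, 5.4) and ended near (7.4, 7.1).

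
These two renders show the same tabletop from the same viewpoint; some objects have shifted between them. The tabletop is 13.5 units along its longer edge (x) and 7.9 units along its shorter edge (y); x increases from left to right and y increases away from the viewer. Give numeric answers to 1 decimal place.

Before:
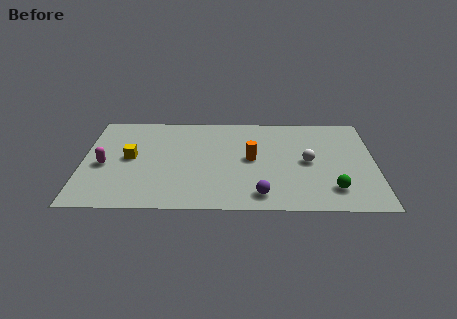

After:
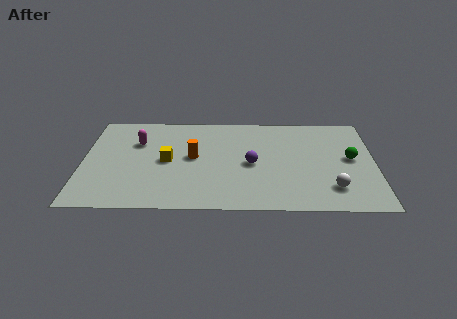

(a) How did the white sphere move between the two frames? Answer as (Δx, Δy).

(1.1, -2.1)

From the two frames, the white sphere sits at roughly (10.4, 3.9) before and (11.5, 1.8) after.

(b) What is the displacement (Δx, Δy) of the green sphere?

(0.9, 2.5)

The green sphere started near (11.5, 1.7) and ended near (12.4, 4.2).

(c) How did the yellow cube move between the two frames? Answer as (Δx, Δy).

(1.7, -0.2)

The yellow cube started near (2.2, 4.1) and ended near (3.9, 3.9).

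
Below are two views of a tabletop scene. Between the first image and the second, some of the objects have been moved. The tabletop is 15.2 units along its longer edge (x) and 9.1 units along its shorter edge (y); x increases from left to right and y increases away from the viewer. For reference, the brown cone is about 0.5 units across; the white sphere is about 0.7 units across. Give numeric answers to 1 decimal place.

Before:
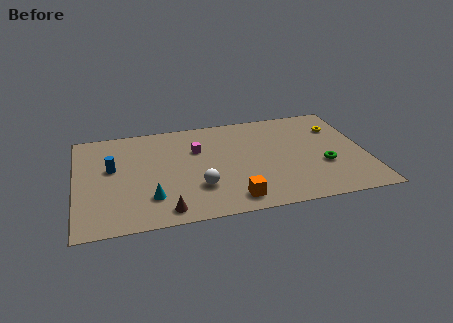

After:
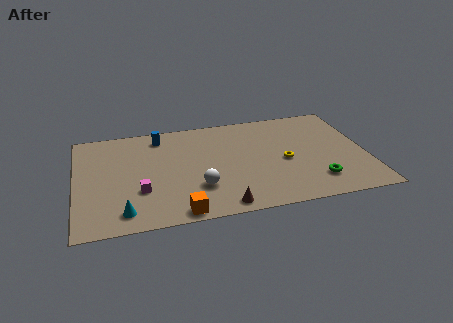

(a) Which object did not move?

the white sphere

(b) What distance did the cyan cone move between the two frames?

1.7

The cyan cone was near (3.8, 2.3) before and (2.4, 1.4) after, so it travelled √(1.4² + 0.9²) ≈ 1.7 units.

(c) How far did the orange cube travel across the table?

2.8

The orange cube moved from about (8.0, 1.3) to (5.2, 0.8), a distance of √(2.8² + 0.5²) ≈ 2.8.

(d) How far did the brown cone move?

2.9

The brown cone was near (4.5, 1.1) before and (7.4, 0.9) after, so it travelled √(2.9² + 0.2²) ≈ 2.9 units.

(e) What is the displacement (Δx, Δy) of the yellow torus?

(-3.0, -2.5)

From the two frames, the yellow torus sits at roughly (13.9, 6.6) before and (10.9, 4.1) after.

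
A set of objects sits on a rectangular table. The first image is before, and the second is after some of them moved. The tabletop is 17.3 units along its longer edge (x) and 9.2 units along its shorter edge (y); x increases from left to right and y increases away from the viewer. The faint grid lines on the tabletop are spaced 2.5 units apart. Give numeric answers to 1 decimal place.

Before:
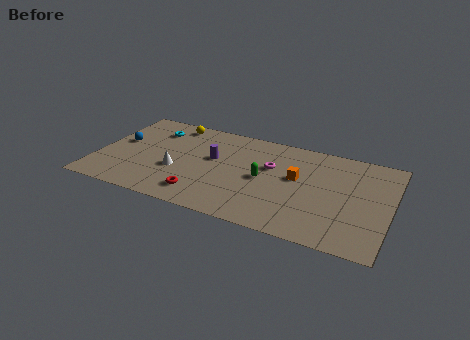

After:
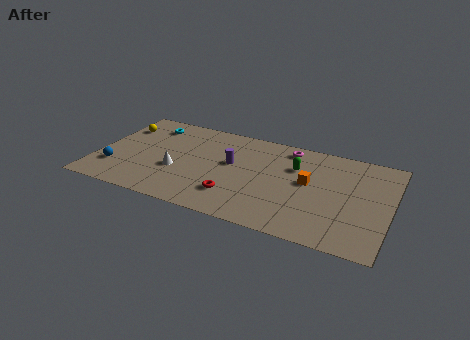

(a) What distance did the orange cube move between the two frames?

0.7

From (11.8, 5.3) to (12.5, 5.1), the orange cube covered √(0.7² + 0.2²) ≈ 0.7 units.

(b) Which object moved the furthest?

the yellow sphere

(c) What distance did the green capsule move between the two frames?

2.5

From (9.9, 4.5) to (11.6, 6.3), the green capsule covered √(1.7² + 1.8²) ≈ 2.5 units.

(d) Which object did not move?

the white cone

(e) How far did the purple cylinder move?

1.1

From (6.8, 5.4) to (7.9, 5.3), the purple cylinder covered √(1.1² + 0.1²) ≈ 1.1 units.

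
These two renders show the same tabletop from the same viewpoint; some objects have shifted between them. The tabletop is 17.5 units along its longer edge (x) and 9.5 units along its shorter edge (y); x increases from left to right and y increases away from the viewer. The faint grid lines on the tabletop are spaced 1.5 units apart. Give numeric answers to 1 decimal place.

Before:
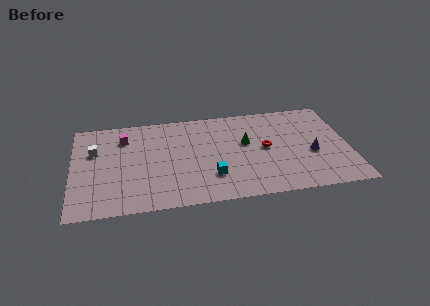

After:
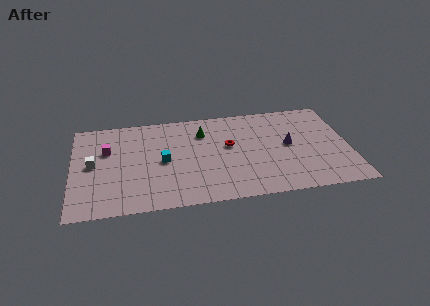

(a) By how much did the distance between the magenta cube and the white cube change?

-0.6

They were about 2.2 units apart before and 1.6 after — 0.6 units closer together.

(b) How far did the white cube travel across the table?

1.3

The white cube was near (1.4, 6.2) before and (1.3, 4.9) after, so it travelled √(0.1² + 1.3²) ≈ 1.3 units.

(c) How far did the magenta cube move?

1.6

From (3.3, 7.3) to (2.2, 6.2), the magenta cube covered √(1.1² + 1.1²) ≈ 1.6 units.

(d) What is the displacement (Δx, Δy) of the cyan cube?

(-3.0, 2.0)

The cyan cube started near (8.7, 2.6) and ended near (5.7, 4.6).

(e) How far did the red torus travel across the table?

2.4

From (12.2, 4.9) to (9.9, 5.5), the red torus covered √(2.3² + 0.6²) ≈ 2.4 units.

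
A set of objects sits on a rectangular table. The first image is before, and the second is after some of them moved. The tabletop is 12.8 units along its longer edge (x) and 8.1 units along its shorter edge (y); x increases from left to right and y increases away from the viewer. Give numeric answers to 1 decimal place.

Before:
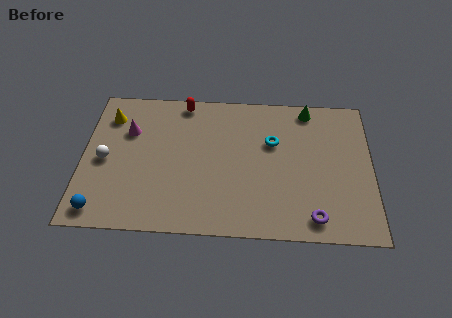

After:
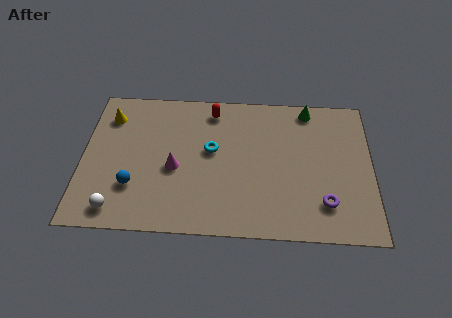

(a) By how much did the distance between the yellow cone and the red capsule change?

+1.2

Before: roughly 3.4 units apart; after: 4.6. That's 1.2 units further apart.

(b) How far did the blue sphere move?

2.0

The blue sphere was near (0.9, 1.0) before and (2.3, 2.4) after, so it travelled √(1.4² + 1.4²) ≈ 2.0 units.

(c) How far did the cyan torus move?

2.8

The cyan torus was near (8.4, 5.2) before and (5.7, 4.6) after, so it travelled √(2.7² + 0.6²) ≈ 2.8 units.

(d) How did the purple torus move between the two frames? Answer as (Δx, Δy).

(0.5, 0.8)

The purple torus started near (10.2, 1.1) and ended near (10.7, 1.9).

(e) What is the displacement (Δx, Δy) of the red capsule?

(1.3, -0.4)

From the two frames, the red capsule sits at roughly (4.4, 7.3) before and (5.7, 6.9) after.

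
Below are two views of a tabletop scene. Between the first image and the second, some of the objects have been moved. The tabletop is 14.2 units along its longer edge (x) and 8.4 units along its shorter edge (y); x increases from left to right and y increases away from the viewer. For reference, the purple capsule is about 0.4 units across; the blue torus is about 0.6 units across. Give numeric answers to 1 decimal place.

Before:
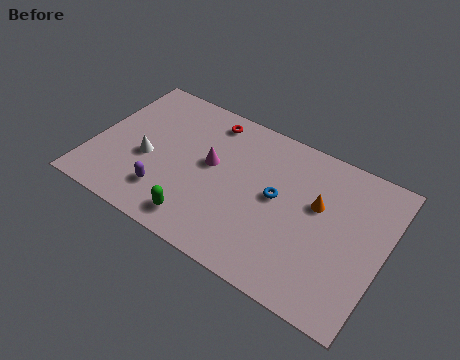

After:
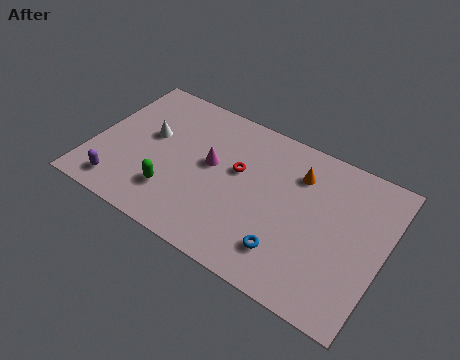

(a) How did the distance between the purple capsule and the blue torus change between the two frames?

+2.5

The distance was about 5.7 in the first image and 8.2 in the second, so they moved 2.5 units further apart.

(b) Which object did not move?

the magenta cone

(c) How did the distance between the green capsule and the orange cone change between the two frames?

+0.5

The distance was about 6.4 in the first image and 6.9 in the second, so they moved 0.5 units further apart.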